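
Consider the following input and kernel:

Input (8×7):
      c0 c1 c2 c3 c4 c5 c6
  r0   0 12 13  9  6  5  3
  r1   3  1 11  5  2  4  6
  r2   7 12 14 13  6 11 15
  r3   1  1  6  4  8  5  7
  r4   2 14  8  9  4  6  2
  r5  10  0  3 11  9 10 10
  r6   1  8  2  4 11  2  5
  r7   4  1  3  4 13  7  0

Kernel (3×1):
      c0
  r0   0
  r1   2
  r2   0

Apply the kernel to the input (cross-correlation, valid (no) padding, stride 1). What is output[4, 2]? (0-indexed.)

The receptive field on the input at this output position is [8 / 3 / 2]. Elementwise product with the kernel and sum: 3·2.

6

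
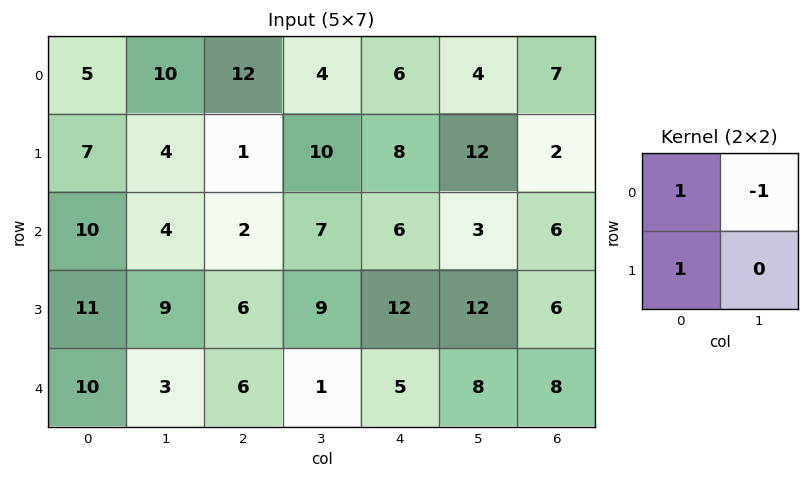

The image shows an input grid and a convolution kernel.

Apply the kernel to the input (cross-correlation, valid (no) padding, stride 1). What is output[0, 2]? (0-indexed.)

9

The receptive field on the input at this output position is [12 4 / 1 10]. Elementwise product with the kernel and sum: 12·1 + 4·-1 + 1·1.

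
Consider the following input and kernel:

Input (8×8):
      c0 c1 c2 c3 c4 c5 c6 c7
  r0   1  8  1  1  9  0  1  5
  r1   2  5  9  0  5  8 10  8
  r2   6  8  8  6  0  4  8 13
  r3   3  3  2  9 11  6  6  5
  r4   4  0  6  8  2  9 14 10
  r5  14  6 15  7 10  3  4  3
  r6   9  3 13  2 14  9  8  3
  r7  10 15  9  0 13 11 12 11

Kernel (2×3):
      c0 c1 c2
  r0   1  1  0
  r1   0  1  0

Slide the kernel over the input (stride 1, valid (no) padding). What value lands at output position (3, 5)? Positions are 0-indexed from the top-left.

The receptive field on the input at this output position is [6 6 5 / 9 14 10]. Elementwise product with the kernel and sum: 6·1 + 6·1 + 14·1.

26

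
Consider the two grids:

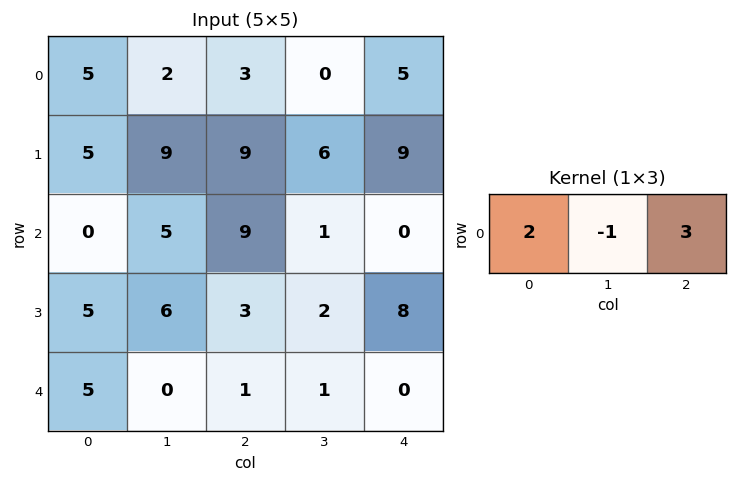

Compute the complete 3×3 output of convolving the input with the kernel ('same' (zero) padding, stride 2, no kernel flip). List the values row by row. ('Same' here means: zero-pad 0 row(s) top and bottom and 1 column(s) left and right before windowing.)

Output[0,0]: The receptive field on the zero-padded input at this output position is [0 5 2]. Elementwise product with the kernel and sum: 0·2 + 5·-1 + 2·3.

1 1 -5
15 4 2
-5 2 2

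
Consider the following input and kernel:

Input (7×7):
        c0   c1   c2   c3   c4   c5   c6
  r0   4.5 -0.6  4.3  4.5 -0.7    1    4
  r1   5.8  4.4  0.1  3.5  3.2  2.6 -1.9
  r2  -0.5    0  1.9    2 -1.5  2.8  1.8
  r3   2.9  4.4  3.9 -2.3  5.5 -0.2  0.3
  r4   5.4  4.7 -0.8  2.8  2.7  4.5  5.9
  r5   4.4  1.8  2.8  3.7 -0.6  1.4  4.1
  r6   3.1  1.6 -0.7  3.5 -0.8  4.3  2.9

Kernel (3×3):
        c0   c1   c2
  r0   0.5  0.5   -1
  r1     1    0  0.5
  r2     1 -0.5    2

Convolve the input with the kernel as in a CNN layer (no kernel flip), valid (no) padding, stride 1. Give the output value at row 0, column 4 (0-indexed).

-0.9

The receptive field on the input at this output position is [-0.7 1 4 / 3.2 2.6 -1.9 / -1.5 2.8 1.8]. Elementwise product with the kernel and sum: -0.7·0.5 + 1·0.5 + 4·-1 + 3.2·1 + -1.9·0.5 + -1.5·1 + 2.8·-0.5 + 1.8·2.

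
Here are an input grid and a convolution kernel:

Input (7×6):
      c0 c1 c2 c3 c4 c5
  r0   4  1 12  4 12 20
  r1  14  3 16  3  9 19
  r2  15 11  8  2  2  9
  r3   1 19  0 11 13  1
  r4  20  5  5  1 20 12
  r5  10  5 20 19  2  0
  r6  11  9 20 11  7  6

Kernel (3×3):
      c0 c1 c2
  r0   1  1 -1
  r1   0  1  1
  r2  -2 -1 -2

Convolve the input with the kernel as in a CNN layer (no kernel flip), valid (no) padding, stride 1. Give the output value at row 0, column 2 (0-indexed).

The receptive field on the input at this output position is [12 4 12 / 16 3 9 / 8 2 2]. Elementwise product with the kernel and sum: 12·1 + 4·1 + 12·-1 + 3·1 + 9·1 + 8·-2 + 2·-1 + 2·-2.

-6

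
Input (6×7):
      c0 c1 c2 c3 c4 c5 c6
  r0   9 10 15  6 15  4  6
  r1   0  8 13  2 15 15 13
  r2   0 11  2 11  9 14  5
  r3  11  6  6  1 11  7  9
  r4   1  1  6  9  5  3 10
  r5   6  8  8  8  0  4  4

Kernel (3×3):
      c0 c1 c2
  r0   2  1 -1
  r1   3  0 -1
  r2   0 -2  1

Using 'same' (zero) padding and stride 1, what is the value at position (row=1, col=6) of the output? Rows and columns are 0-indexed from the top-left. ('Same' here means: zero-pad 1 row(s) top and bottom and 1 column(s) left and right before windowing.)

The receptive field on the zero-padded input at this output position is [4 6 0 / 15 13 0 / 14 5 0]. Elementwise product with the kernel and sum: 4·2 + 6·1 + 0·-1 + 15·3 + 0·-1 + 5·-2 + 0·1.

49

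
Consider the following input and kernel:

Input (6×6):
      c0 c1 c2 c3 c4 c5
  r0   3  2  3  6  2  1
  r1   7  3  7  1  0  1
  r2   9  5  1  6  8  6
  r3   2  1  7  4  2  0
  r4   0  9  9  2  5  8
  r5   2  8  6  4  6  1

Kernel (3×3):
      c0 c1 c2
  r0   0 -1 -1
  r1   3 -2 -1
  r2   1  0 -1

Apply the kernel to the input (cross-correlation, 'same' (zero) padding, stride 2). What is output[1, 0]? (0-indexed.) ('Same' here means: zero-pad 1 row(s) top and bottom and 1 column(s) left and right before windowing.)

The receptive field on the zero-padded input at this output position is [0 7 3 / 0 9 5 / 0 2 1]. Elementwise product with the kernel and sum: 7·-1 + 3·-1 + 0·3 + 9·-2 + 5·-1 + 0·1 + 1·-1.

-34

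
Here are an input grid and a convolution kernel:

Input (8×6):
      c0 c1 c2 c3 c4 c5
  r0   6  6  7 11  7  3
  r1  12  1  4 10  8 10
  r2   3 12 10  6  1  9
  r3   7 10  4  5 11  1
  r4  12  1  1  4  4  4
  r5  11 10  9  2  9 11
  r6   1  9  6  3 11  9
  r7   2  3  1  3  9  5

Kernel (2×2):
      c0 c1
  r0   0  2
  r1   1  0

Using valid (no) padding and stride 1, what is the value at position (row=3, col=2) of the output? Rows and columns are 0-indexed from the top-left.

11

The receptive field on the input at this output position is [4 5 / 1 4]. Elementwise product with the kernel and sum: 5·2 + 1·1.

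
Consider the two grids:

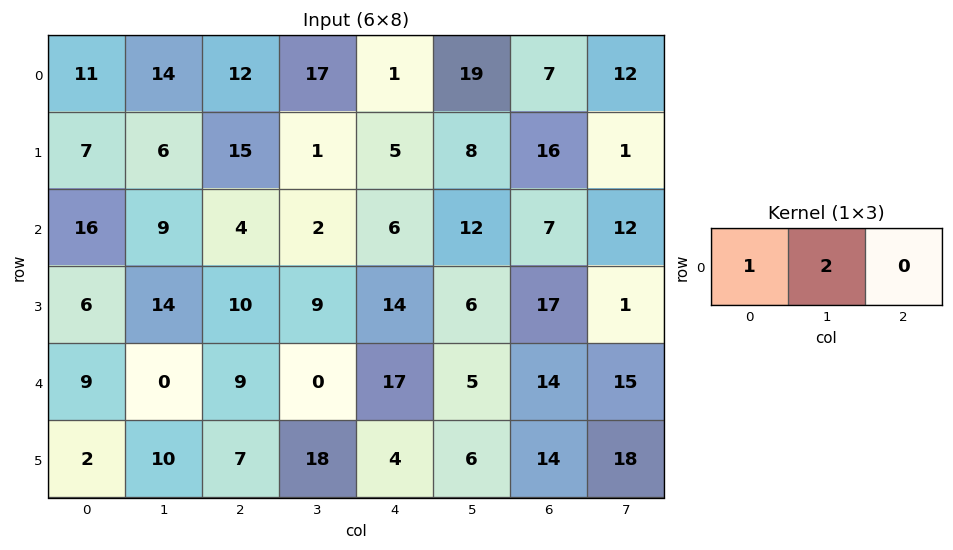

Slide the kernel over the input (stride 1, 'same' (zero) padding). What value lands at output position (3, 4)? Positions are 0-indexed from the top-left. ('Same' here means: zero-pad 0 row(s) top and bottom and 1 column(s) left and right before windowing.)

37

The receptive field on the zero-padded input at this output position is [9 14 6]. Elementwise product with the kernel and sum: 9·1 + 14·2.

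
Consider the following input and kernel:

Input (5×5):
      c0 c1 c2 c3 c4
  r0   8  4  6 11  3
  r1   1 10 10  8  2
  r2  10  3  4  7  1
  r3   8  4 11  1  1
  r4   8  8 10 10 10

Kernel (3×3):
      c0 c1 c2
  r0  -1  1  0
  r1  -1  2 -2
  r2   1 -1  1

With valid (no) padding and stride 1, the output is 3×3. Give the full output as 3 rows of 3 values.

6 2 5
12 -15 17
-19 25 2

Output[0,0]: The receptive field on the input at this output position is [8 4 6 / 1 10 10 / 10 3 4]. Elementwise product with the kernel and sum: 8·-1 + 4·1 + 1·-1 + 10·2 + 10·-2 + 10·1 + 3·-1 + 4·1.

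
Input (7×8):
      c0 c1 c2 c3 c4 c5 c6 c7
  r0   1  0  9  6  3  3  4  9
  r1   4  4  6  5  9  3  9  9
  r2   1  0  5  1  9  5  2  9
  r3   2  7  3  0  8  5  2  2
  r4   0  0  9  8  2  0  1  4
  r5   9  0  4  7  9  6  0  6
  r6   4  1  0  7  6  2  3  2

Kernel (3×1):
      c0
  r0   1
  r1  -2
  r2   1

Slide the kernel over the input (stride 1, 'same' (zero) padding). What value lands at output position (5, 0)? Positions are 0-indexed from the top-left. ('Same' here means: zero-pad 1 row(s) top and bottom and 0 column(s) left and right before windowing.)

The receptive field on the zero-padded input at this output position is [0 / 9 / 4]. Elementwise product with the kernel and sum: 0·1 + 9·-2 + 4·1.

-14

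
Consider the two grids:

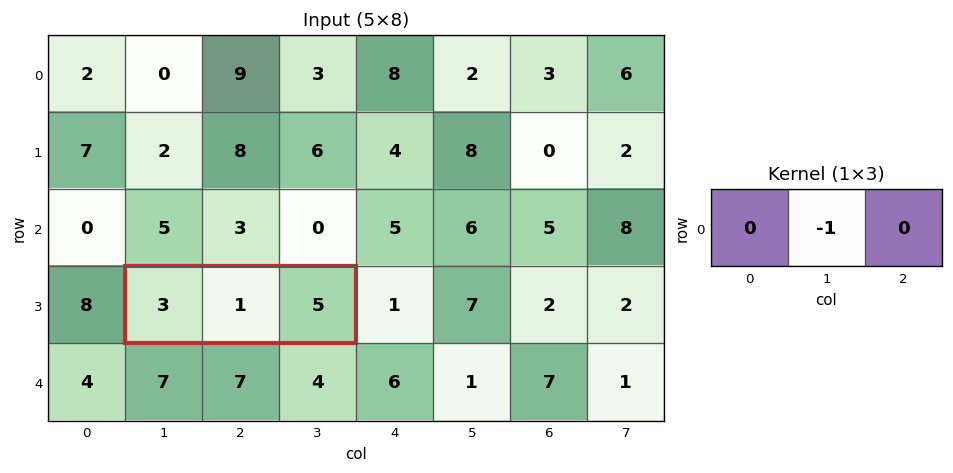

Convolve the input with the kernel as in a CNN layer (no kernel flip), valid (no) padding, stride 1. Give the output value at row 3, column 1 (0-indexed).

The receptive field on the input at this output position is [3 1 5]. Elementwise product with the kernel and sum: 1·-1.

-1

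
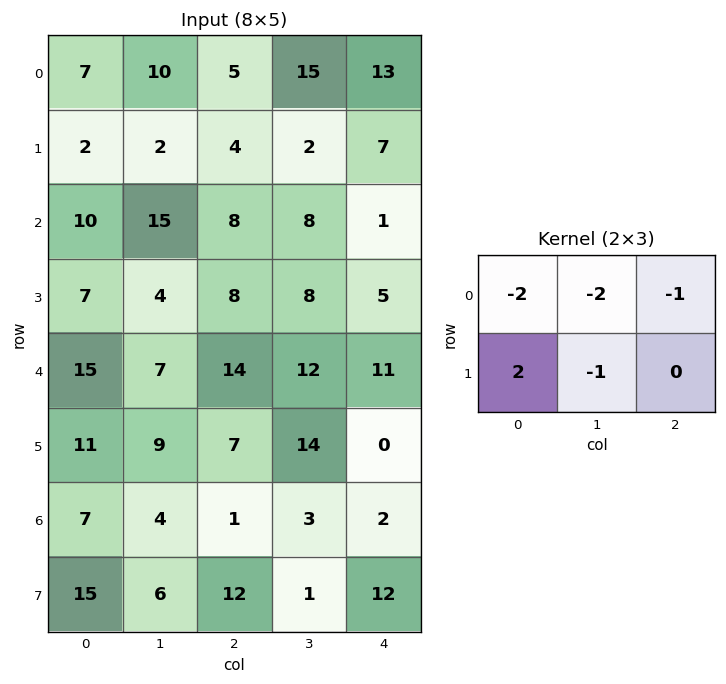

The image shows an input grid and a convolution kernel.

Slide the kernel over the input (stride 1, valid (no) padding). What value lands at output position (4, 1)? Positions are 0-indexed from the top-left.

The receptive field on the input at this output position is [7 14 12 / 9 7 14]. Elementwise product with the kernel and sum: 7·-2 + 14·-2 + 12·-1 + 9·2 + 7·-1.

-43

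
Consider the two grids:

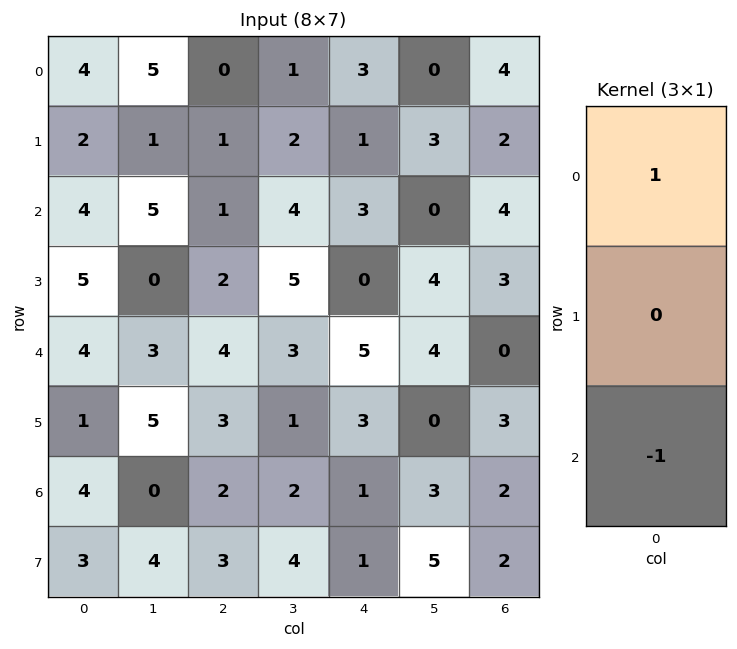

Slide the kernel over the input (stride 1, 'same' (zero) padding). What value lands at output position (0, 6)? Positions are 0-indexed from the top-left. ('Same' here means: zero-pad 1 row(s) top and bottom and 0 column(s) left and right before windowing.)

-2

The receptive field on the zero-padded input at this output position is [0 / 4 / 2]. Elementwise product with the kernel and sum: 0·1 + 2·-1.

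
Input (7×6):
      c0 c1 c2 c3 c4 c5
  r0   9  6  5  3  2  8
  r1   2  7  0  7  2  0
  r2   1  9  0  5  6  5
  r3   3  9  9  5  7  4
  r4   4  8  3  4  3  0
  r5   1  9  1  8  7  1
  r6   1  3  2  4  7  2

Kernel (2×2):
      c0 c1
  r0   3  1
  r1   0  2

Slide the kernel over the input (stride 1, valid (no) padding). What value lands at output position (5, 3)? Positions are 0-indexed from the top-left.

45

The receptive field on the input at this output position is [8 7 / 4 7]. Elementwise product with the kernel and sum: 8·3 + 7·1 + 7·2.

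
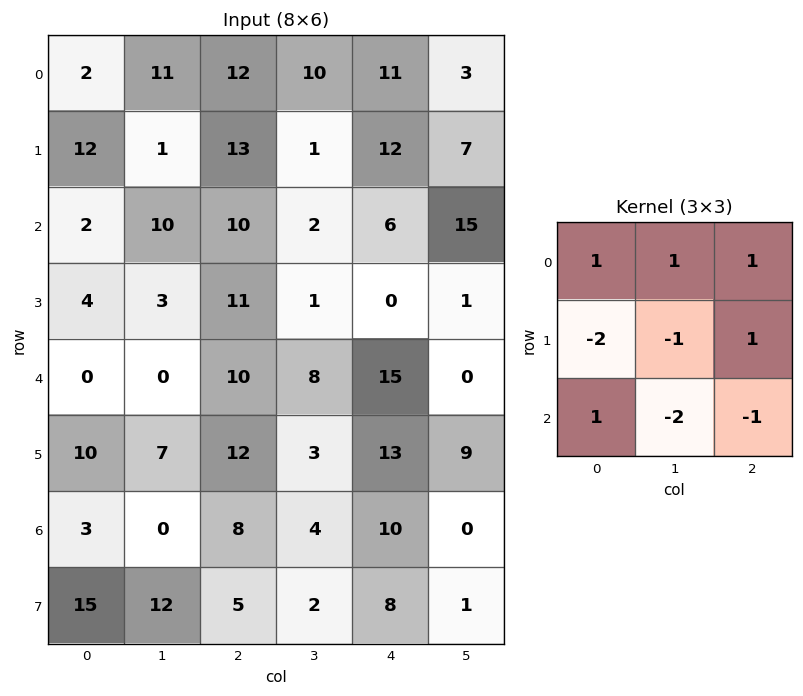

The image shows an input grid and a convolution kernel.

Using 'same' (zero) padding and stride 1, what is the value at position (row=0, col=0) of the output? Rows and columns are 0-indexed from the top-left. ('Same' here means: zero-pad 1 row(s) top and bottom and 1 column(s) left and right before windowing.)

-16

The receptive field on the zero-padded input at this output position is [0 0 0 / 0 2 11 / 0 12 1]. Elementwise product with the kernel and sum: 0·1 + 0·1 + 0·1 + 0·-2 + 2·-1 + 11·1 + 0·1 + 12·-2 + 1·-1.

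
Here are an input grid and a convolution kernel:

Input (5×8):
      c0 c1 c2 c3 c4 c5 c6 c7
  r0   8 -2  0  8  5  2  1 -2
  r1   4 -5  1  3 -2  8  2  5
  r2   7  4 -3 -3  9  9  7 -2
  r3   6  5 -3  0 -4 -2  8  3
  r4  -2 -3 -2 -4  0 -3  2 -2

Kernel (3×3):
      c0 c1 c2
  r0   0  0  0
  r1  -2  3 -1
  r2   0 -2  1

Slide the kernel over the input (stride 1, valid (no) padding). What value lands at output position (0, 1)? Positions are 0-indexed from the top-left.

13

The receptive field on the input at this output position is [-2 0 8 / -5 1 3 / 4 -3 -3]. Elementwise product with the kernel and sum: -5·-2 + 1·3 + 3·-1 + -3·-2 + -3·1.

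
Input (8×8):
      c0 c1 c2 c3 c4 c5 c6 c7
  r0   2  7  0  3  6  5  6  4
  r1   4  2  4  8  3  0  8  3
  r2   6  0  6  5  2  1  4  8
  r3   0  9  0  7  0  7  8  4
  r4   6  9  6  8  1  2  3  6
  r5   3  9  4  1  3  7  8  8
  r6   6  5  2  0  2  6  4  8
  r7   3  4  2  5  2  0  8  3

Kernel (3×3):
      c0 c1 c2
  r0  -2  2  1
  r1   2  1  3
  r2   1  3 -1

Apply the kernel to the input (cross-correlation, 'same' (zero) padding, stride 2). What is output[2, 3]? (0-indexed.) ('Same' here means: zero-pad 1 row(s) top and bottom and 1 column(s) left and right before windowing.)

The receptive field on the zero-padded input at this output position is [7 8 4 / 2 3 6 / 7 8 8]. Elementwise product with the kernel and sum: 7·-2 + 8·2 + 4·1 + 2·2 + 3·1 + 6·3 + 7·1 + 8·3 + 8·-1.

54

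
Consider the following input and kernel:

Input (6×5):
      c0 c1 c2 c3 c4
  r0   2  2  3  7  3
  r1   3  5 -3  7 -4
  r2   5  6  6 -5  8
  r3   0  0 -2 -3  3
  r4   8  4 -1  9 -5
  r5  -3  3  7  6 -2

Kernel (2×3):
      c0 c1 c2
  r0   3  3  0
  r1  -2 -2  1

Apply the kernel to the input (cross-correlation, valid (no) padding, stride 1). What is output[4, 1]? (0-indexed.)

-5

The receptive field on the input at this output position is [4 -1 9 / 3 7 6]. Elementwise product with the kernel and sum: 4·3 + -1·3 + 3·-2 + 7·-2 + 6·1.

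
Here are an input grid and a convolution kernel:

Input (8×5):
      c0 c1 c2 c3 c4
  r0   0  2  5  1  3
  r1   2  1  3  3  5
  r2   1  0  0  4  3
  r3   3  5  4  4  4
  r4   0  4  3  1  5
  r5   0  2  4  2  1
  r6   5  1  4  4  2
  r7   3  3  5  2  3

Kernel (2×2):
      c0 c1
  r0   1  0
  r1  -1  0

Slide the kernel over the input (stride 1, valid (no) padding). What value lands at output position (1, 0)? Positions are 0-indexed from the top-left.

1

The receptive field on the input at this output position is [2 1 / 1 0]. Elementwise product with the kernel and sum: 2·1 + 1·-1.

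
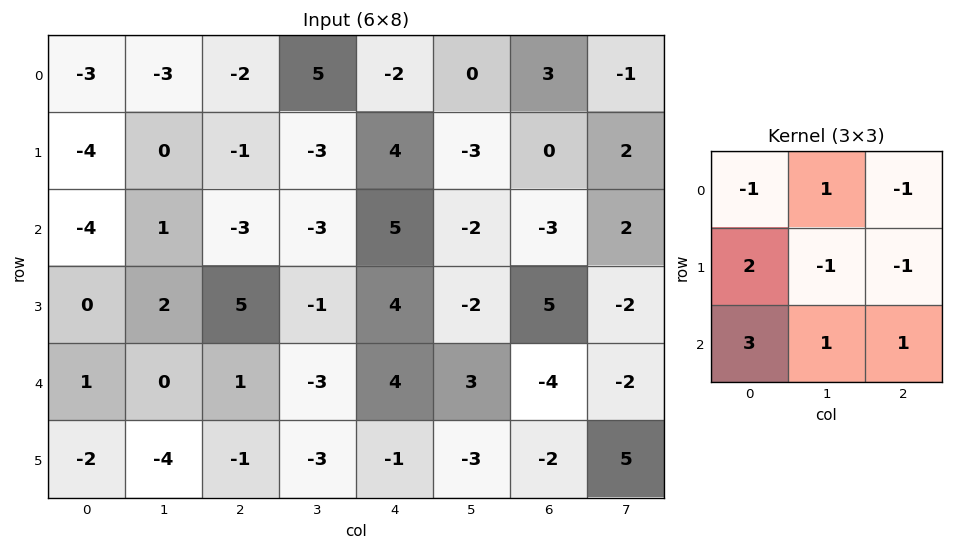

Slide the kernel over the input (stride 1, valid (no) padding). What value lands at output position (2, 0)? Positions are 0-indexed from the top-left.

5

The receptive field on the input at this output position is [-4 1 -3 / 0 2 5 / 1 0 1]. Elementwise product with the kernel and sum: -4·-1 + 1·1 + -3·-1 + 0·2 + 2·-1 + 5·-1 + 1·3 + 0·1 + 1·1.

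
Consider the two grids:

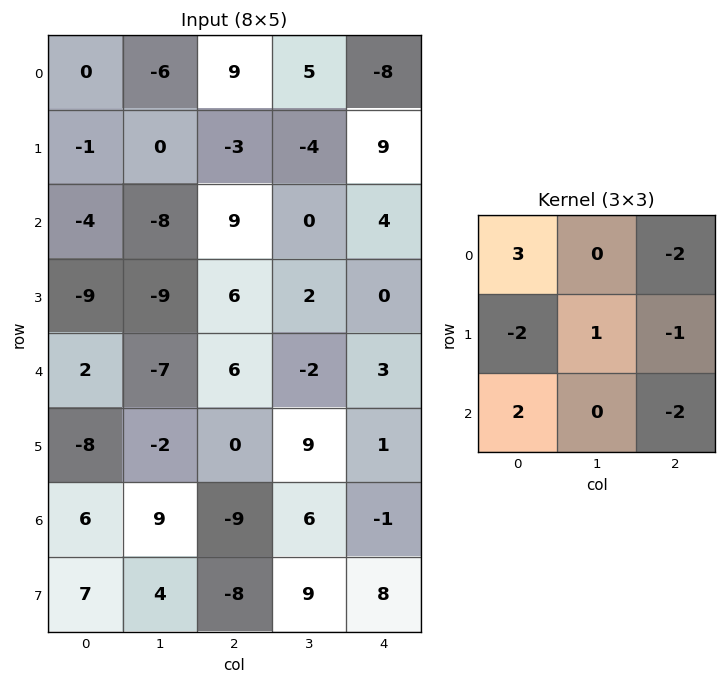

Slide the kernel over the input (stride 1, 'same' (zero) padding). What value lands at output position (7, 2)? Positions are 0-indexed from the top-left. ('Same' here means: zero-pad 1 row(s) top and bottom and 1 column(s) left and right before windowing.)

-10

The receptive field on the zero-padded input at this output position is [9 -9 6 / 4 -8 9 / 0 0 0]. Elementwise product with the kernel and sum: 9·3 + 6·-2 + 4·-2 + -8·1 + 9·-1 + 0·2 + 0·-2.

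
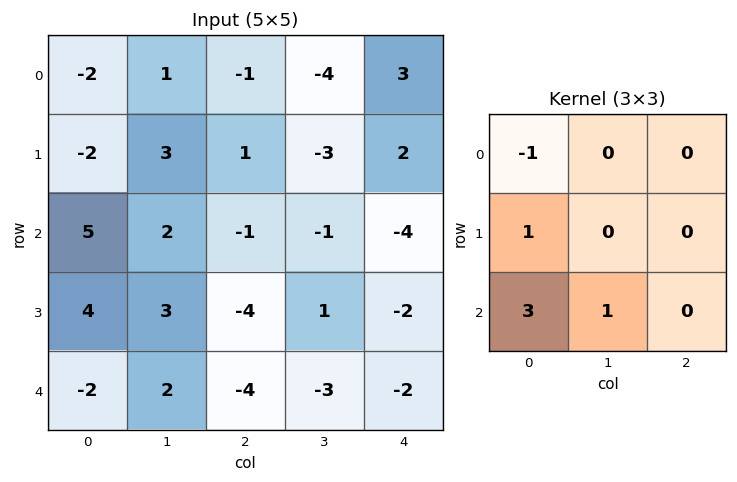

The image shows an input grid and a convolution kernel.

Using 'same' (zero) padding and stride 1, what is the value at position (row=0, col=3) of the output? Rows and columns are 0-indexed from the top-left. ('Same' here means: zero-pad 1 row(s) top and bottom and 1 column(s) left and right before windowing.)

The receptive field on the zero-padded input at this output position is [0 0 0 / -1 -4 3 / 1 -3 2]. Elementwise product with the kernel and sum: 0·-1 + -1·1 + 1·3 + -3·1.

-1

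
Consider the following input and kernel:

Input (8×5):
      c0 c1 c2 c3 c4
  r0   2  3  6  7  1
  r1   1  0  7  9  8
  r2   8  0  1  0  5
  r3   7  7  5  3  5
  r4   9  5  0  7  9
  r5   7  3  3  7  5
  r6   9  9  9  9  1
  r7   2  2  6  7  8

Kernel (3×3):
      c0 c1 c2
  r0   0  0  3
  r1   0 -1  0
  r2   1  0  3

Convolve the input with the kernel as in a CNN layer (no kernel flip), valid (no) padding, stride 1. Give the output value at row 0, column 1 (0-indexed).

14

The receptive field on the input at this output position is [3 6 7 / 0 7 9 / 0 1 0]. Elementwise product with the kernel and sum: 7·3 + 7·-1 + 0·1 + 0·3.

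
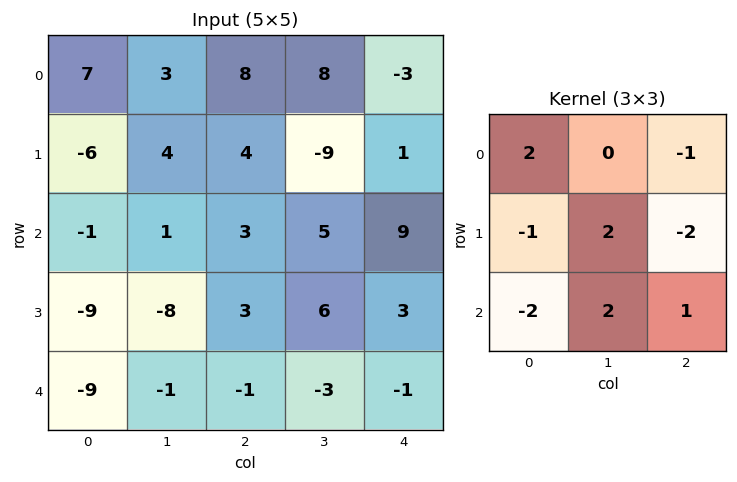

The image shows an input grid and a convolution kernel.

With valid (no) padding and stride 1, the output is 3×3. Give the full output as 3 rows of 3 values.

19 29 8
-14 40 5
-3 -4 -5

Output[0,0]: The receptive field on the input at this output position is [7 3 8 / -6 4 4 / -1 1 3]. Elementwise product with the kernel and sum: 7·2 + 8·-1 + -6·-1 + 4·2 + 4·-2 + -1·-2 + 1·2 + 3·1.
Output[0,1]: The receptive field on the input at this output position is [3 8 8 / 4 4 -9 / 1 3 5]. Elementwise product with the kernel and sum: 3·2 + 8·-1 + 4·-1 + 4·2 + -9·-2 + 1·-2 + 3·2 + 5·1.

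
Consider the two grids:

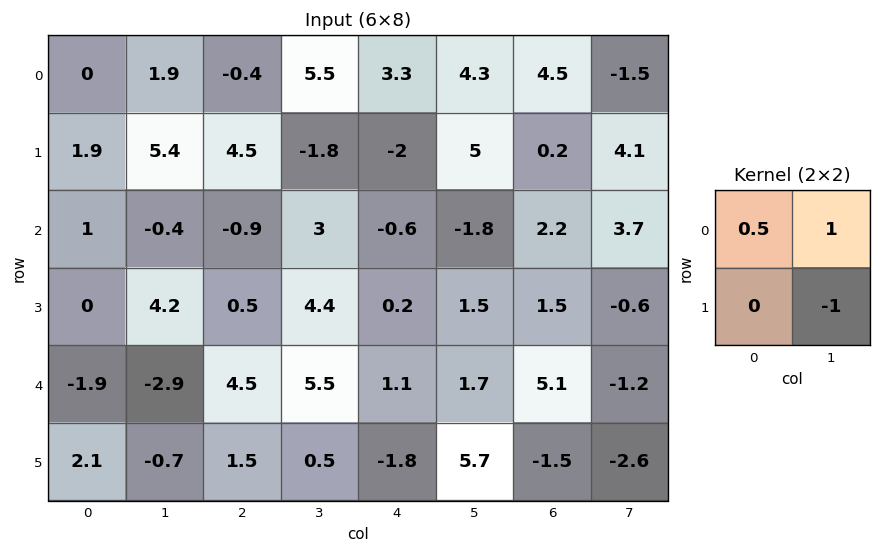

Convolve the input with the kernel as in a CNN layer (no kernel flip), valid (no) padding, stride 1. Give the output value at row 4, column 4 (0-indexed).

The receptive field on the input at this output position is [1.1 1.7 / -1.8 5.7]. Elementwise product with the kernel and sum: 1.1·0.5 + 1.7·1 + 5.7·-1.

-3.45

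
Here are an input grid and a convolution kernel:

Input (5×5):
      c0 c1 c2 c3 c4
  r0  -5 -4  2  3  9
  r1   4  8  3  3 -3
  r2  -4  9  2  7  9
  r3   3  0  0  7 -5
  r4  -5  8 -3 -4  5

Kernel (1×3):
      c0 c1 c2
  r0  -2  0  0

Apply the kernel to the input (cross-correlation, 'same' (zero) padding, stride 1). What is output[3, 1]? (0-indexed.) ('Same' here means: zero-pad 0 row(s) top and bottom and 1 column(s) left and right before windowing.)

-6

The receptive field on the zero-padded input at this output position is [3 0 0]. Elementwise product with the kernel and sum: 3·-2.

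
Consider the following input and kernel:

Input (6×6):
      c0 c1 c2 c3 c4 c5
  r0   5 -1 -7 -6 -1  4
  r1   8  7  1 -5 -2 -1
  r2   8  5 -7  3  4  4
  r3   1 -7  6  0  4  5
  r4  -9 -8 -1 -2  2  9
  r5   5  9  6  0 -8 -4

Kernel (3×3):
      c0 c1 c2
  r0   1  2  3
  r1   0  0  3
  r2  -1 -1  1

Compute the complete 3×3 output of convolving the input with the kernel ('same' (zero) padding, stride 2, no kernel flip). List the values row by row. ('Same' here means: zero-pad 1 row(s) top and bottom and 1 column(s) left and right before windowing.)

-4 -31 18
44 4 1
-39 -16 54

Output[0,0]: The receptive field on the zero-padded input at this output position is [0 0 0 / 0 5 -1 / 0 8 7]. Elementwise product with the kernel and sum: 0·1 + 0·2 + 0·3 + -1·3 + 0·-1 + 8·-1 + 7·1.
Output[0,1]: The receptive field on the zero-padded input at this output position is [0 0 0 / -1 -7 -6 / 7 1 -5]. Elementwise product with the kernel and sum: 0·1 + 0·2 + 0·3 + -6·3 + 7·-1 + 1·-1 + -5·1.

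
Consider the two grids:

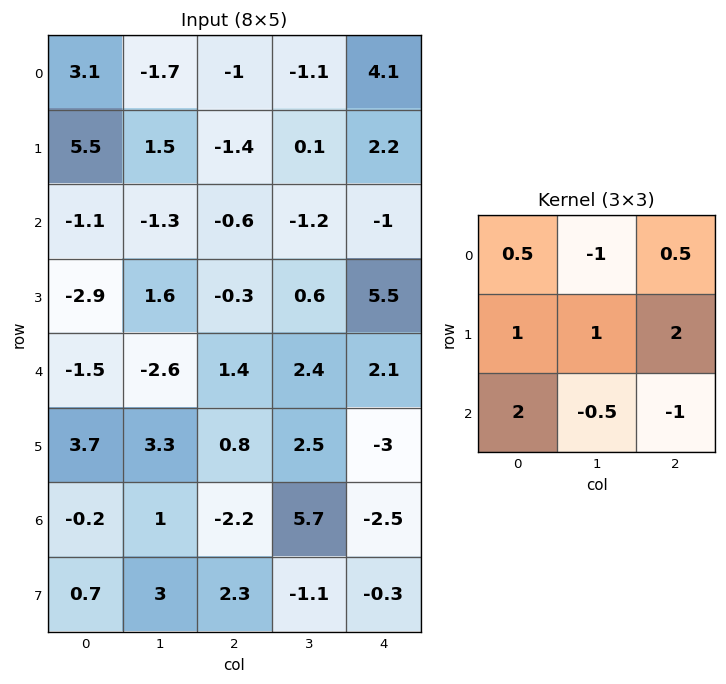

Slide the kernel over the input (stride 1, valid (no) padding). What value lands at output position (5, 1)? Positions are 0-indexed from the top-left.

18.25

The receptive field on the input at this output position is [3.3 0.8 2.5 / 1 -2.2 5.7 / 3 2.3 -1.1]. Elementwise product with the kernel and sum: 3.3·0.5 + 0.8·-1 + 2.5·0.5 + 1·1 + -2.2·1 + 5.7·2 + 3·2 + 2.3·-0.5 + -1.1·-1.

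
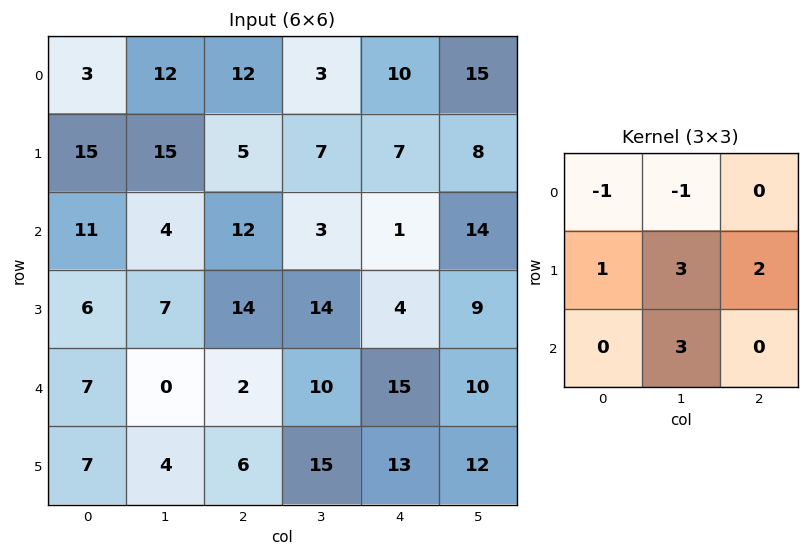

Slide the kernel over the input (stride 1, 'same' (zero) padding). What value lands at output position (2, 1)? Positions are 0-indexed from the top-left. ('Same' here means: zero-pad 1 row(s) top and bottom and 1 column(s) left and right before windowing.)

38

The receptive field on the zero-padded input at this output position is [15 15 5 / 11 4 12 / 6 7 14]. Elementwise product with the kernel and sum: 15·-1 + 15·-1 + 11·1 + 4·3 + 12·2 + 7·3.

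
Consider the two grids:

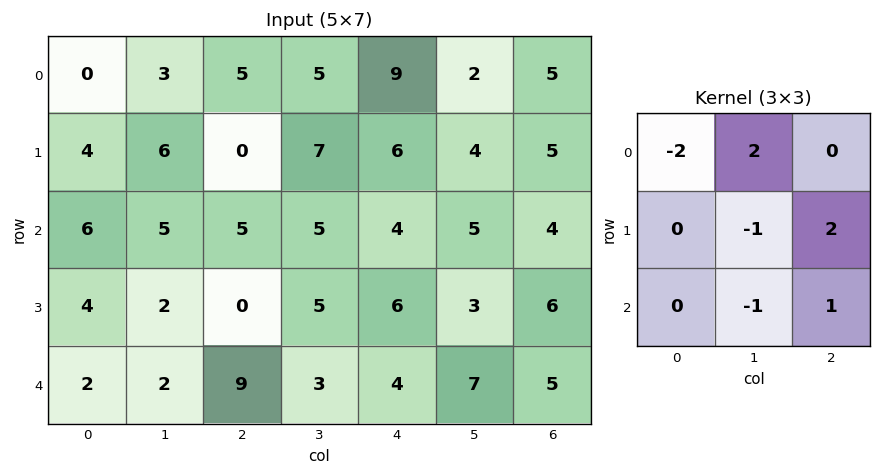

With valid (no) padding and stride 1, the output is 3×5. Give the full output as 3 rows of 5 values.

0 18 4 11 -9
7 -2 18 1 2
3 4 8 1 9

Output[0,0]: The receptive field on the input at this output position is [0 3 5 / 4 6 0 / 6 5 5]. Elementwise product with the kernel and sum: 0·-2 + 3·2 + 6·-1 + 0·2 + 5·-1 + 5·1.
Output[0,1]: The receptive field on the input at this output position is [3 5 5 / 6 0 7 / 5 5 5]. Elementwise product with the kernel and sum: 3·-2 + 5·2 + 0·-1 + 7·2 + 5·-1 + 5·1.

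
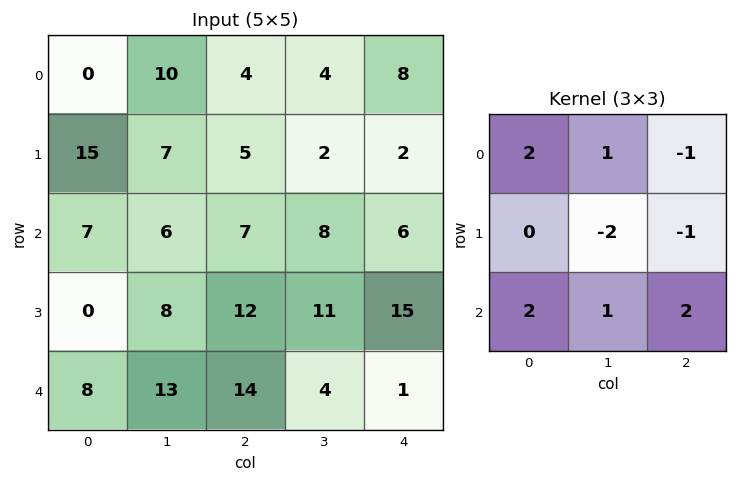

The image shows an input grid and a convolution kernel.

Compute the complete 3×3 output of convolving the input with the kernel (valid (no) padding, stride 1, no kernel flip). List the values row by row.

Output[0,0]: The receptive field on the input at this output position is [0 10 4 / 15 7 5 / 7 6 7]. Elementwise product with the kernel and sum: 0·2 + 10·1 + 4·-1 + 7·-2 + 5·-1 + 7·2 + 6·1 + 7·2.

21 43 32
45 45 53
42 24 13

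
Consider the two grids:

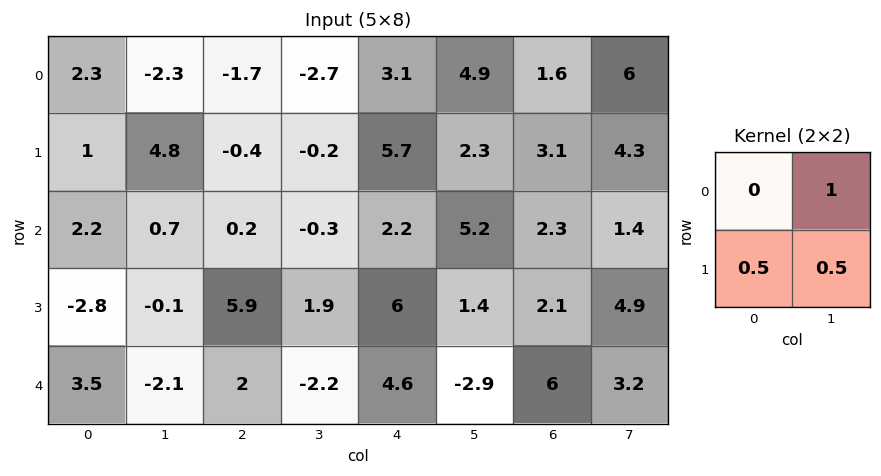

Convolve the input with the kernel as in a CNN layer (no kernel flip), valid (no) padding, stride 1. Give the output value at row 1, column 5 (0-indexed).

The receptive field on the input at this output position is [2.3 3.1 / 5.2 2.3]. Elementwise product with the kernel and sum: 3.1·1 + 5.2·0.5 + 2.3·0.5.

6.85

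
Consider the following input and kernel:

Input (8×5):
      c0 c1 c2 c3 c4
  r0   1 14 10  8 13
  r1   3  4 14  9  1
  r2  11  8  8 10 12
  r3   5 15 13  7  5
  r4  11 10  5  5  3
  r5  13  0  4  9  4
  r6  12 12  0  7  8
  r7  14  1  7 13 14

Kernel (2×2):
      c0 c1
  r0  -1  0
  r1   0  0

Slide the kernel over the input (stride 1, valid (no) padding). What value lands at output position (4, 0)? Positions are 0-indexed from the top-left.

-11

The receptive field on the input at this output position is [11 10 / 13 0]. Elementwise product with the kernel and sum: 11·-1.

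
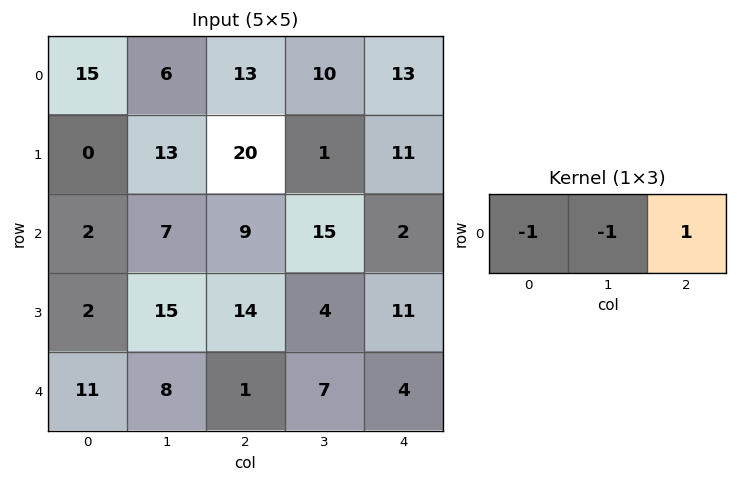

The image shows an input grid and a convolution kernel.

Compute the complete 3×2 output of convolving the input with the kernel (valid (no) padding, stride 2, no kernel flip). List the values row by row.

-8 -10
0 -22
-18 -4

Output[0,0]: The receptive field on the input at this output position is [15 6 13]. Elementwise product with the kernel and sum: 15·-1 + 6·-1 + 13·1.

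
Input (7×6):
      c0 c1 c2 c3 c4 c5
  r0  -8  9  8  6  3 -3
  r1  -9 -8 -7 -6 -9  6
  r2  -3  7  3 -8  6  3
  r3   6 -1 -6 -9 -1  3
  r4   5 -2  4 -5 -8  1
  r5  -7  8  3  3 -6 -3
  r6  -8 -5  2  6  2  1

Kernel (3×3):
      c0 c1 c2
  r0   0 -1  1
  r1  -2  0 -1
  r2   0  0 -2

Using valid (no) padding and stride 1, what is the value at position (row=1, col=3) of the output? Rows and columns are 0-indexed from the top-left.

The receptive field on the input at this output position is [-6 -9 6 / -8 6 3 / -9 -1 3]. Elementwise product with the kernel and sum: -9·-1 + 6·1 + -8·-2 + 3·-1 + 3·-2.

22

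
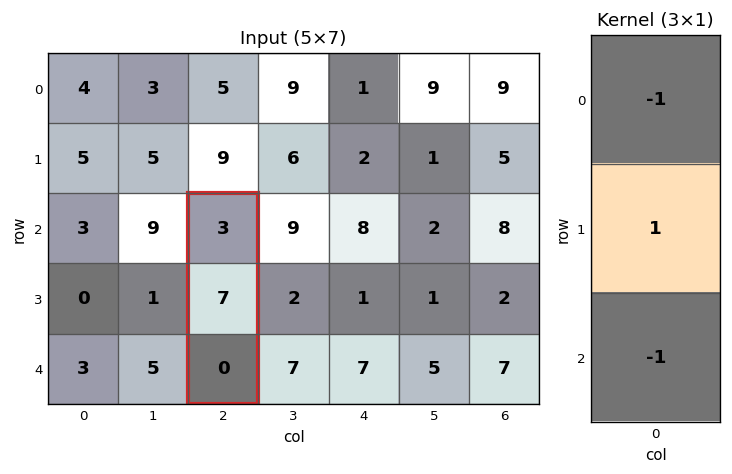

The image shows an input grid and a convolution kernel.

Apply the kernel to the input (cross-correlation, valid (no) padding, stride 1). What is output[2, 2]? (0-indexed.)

4

The receptive field on the input at this output position is [3 / 7 / 0]. Elementwise product with the kernel and sum: 3·-1 + 7·1 + 0·-1.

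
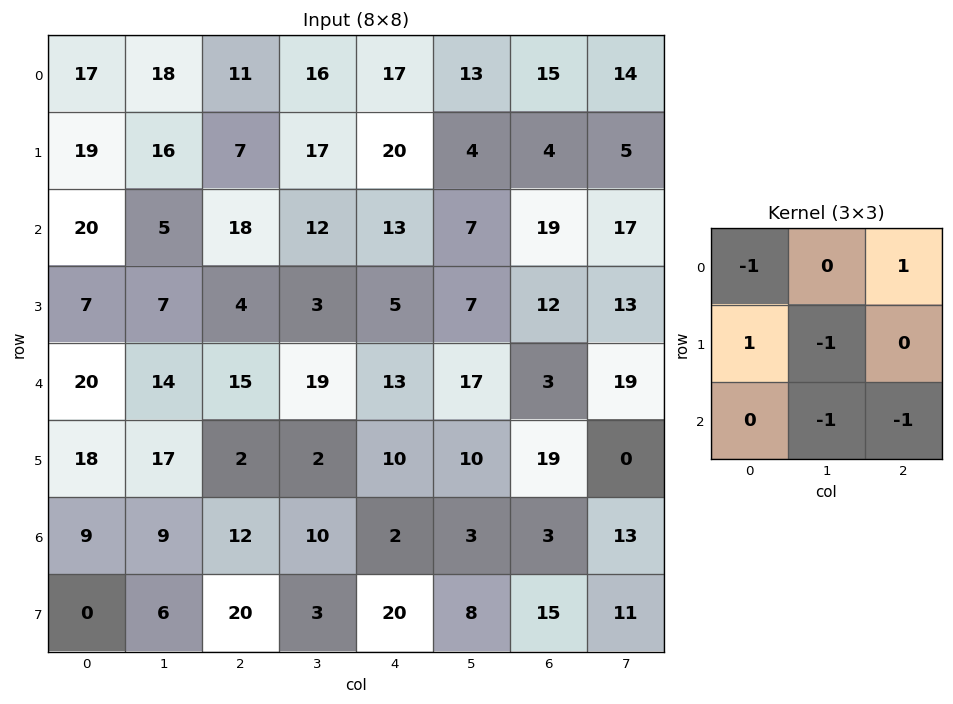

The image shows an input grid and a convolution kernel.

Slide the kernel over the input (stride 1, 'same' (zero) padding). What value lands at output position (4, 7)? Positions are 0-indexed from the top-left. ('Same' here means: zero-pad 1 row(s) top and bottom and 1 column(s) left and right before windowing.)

The receptive field on the zero-padded input at this output position is [12 13 0 / 3 19 0 / 19 0 0]. Elementwise product with the kernel and sum: 12·-1 + 0·1 + 3·1 + 19·-1 + 0·-1 + 0·-1.

-28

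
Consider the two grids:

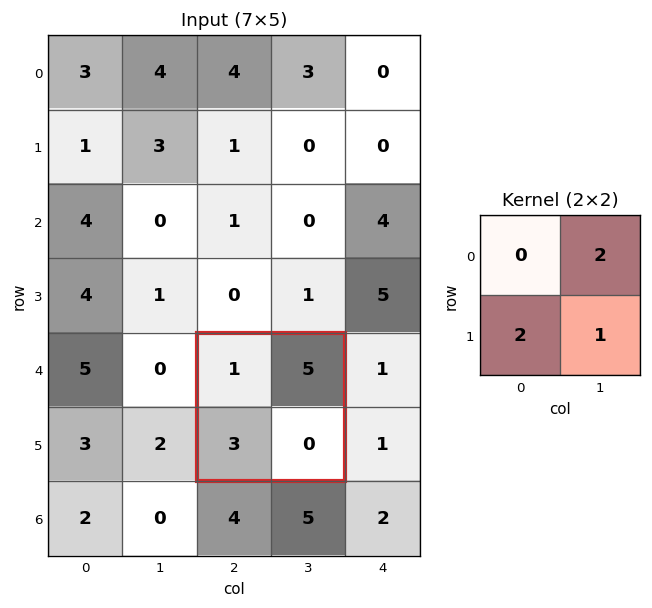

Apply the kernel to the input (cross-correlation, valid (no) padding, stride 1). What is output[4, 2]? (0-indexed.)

The receptive field on the input at this output position is [1 5 / 3 0]. Elementwise product with the kernel and sum: 5·2 + 3·2 + 0·1.

16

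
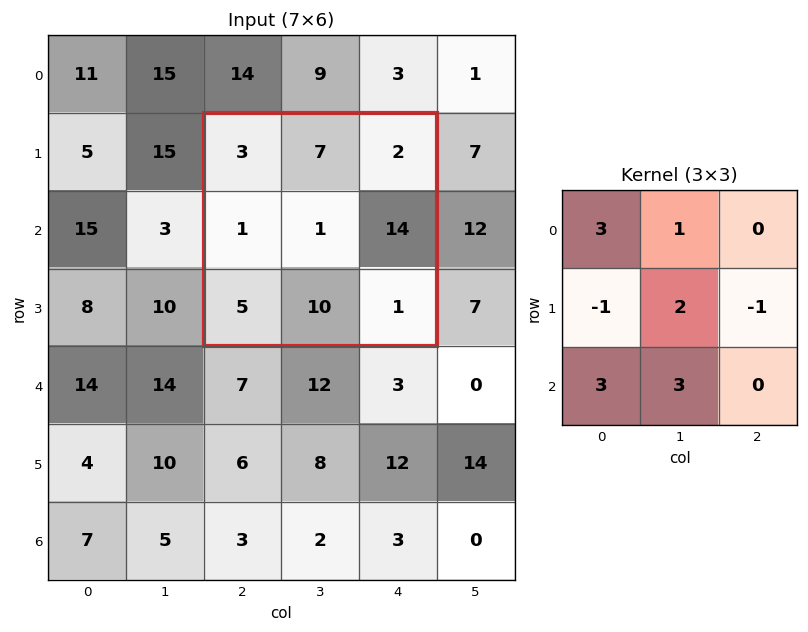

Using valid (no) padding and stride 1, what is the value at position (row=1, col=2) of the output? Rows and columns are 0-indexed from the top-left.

48

The receptive field on the input at this output position is [3 7 2 / 1 1 14 / 5 10 1]. Elementwise product with the kernel and sum: 3·3 + 7·1 + 1·-1 + 1·2 + 14·-1 + 5·3 + 10·3.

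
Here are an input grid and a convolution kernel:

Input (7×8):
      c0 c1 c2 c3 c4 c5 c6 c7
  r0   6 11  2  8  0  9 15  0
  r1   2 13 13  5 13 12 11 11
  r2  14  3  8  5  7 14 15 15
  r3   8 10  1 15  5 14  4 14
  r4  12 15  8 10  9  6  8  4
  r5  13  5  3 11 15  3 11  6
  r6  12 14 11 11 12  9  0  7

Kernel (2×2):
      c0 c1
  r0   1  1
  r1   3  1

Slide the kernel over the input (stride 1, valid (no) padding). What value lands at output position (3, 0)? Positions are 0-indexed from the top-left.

69

The receptive field on the input at this output position is [8 10 / 12 15]. Elementwise product with the kernel and sum: 8·1 + 10·1 + 12·3 + 15·1.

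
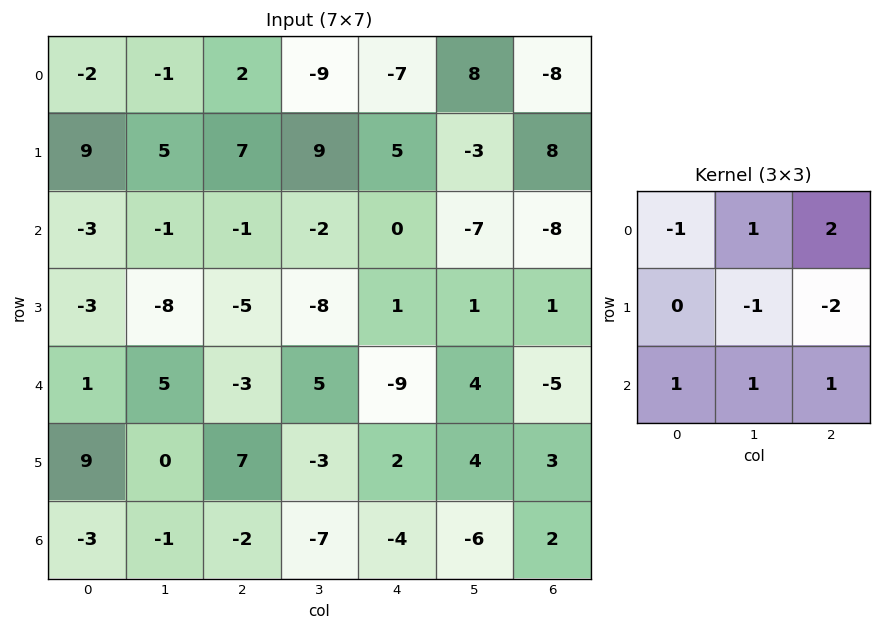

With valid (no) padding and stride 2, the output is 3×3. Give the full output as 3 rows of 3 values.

-19 -47 -29
21 -2 -36
-22 -24 -15

Output[0,0]: The receptive field on the input at this output position is [-2 -1 2 / 9 5 7 / -3 -1 -1]. Elementwise product with the kernel and sum: -2·-1 + -1·1 + 2·2 + 5·-1 + 7·-2 + -3·1 + -1·1 + -1·1.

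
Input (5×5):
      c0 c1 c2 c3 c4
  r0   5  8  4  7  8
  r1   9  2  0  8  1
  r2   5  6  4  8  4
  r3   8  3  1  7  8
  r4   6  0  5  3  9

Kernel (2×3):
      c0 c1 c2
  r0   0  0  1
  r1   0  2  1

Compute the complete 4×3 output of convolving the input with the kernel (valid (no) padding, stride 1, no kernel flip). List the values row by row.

Output[0,0]: The receptive field on the input at this output position is [5 8 4 / 9 2 0]. Elementwise product with the kernel and sum: 4·1 + 2·2 + 0·1.

8 15 25
16 24 21
11 17 26
6 20 23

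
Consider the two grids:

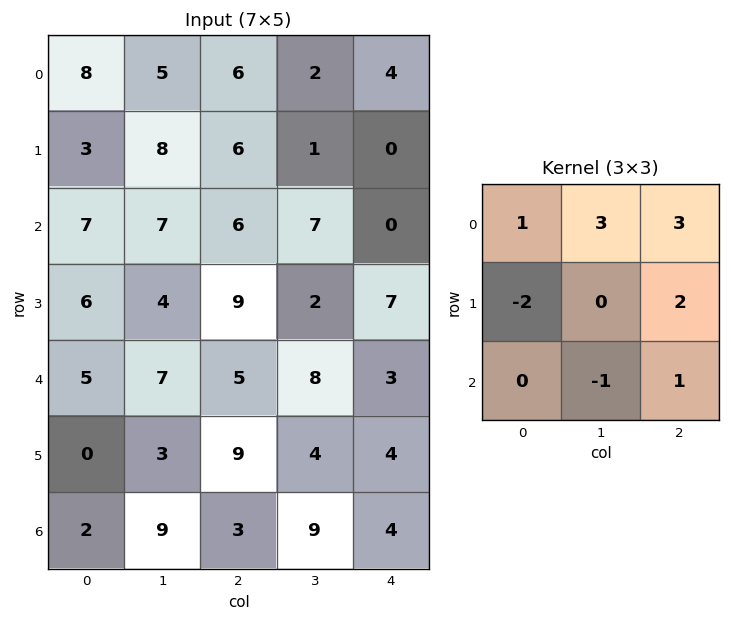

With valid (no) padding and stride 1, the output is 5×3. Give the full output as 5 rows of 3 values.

46 16 5
48 22 2
50 45 18
51 34 32
53 54 23

Output[0,0]: The receptive field on the input at this output position is [8 5 6 / 3 8 6 / 7 7 6]. Elementwise product with the kernel and sum: 8·1 + 5·3 + 6·3 + 3·-2 + 6·2 + 7·-1 + 6·1.
Output[0,1]: The receptive field on the input at this output position is [5 6 2 / 8 6 1 / 7 6 7]. Elementwise product with the kernel and sum: 5·1 + 6·3 + 2·3 + 8·-2 + 1·2 + 6·-1 + 7·1.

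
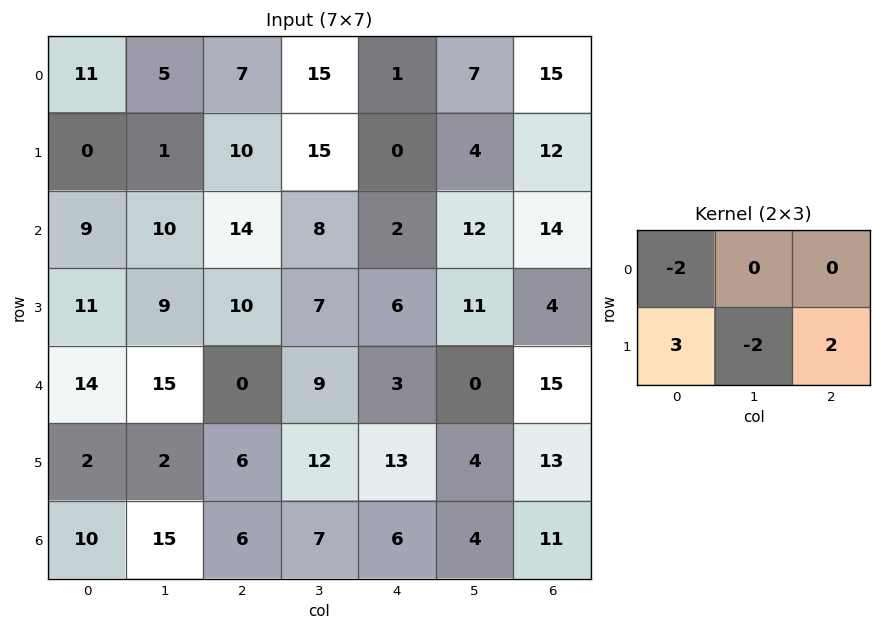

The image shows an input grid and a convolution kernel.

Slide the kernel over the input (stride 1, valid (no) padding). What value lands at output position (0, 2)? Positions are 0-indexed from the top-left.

The receptive field on the input at this output position is [7 15 1 / 10 15 0]. Elementwise product with the kernel and sum: 7·-2 + 10·3 + 15·-2 + 0·2.

-14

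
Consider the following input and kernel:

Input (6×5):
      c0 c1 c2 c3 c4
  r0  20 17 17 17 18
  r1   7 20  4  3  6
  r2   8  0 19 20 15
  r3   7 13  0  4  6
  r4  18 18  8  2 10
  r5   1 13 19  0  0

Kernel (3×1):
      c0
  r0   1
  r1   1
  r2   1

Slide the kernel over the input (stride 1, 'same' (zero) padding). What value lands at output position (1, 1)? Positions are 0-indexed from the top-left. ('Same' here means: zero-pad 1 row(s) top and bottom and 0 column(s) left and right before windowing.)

37

The receptive field on the zero-padded input at this output position is [17 / 20 / 0]. Elementwise product with the kernel and sum: 17·1 + 20·1 + 0·1.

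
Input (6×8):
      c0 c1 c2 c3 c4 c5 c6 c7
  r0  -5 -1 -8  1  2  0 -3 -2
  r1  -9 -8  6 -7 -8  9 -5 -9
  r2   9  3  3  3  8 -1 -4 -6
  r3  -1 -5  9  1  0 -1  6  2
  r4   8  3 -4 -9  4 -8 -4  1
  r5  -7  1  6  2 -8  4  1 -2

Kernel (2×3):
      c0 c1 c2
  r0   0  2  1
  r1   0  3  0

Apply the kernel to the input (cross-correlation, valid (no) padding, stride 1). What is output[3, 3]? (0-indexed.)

The receptive field on the input at this output position is [1 0 -1 / -9 4 -8]. Elementwise product with the kernel and sum: 0·2 + -1·1 + 4·3.

11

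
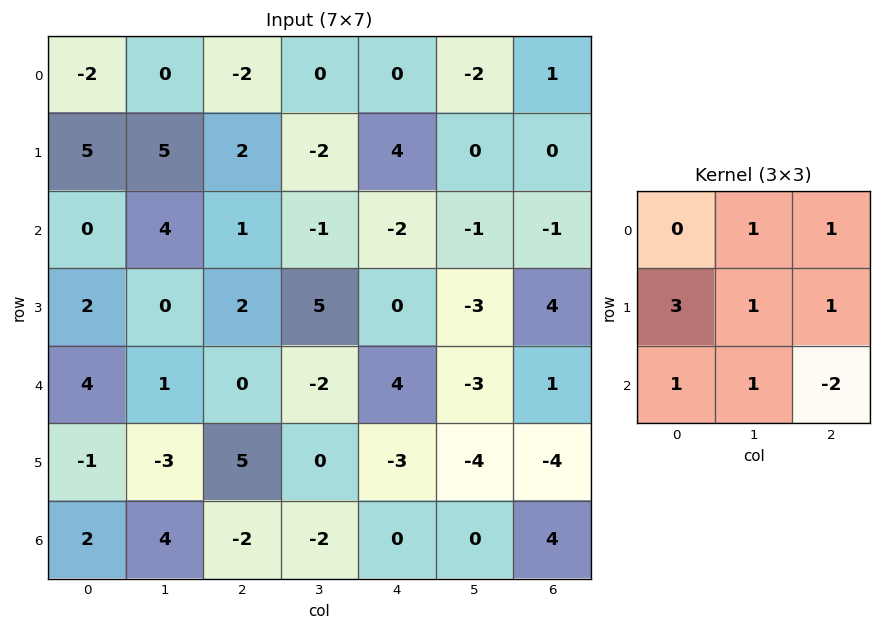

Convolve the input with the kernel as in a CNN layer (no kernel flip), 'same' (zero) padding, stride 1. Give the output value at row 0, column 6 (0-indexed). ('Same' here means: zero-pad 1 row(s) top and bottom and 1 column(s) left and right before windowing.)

-5

The receptive field on the zero-padded input at this output position is [0 0 0 / -2 1 0 / 0 0 0]. Elementwise product with the kernel and sum: 0·1 + 0·1 + -2·3 + 1·1 + 0·1 + 0·1 + 0·1 + 0·-2.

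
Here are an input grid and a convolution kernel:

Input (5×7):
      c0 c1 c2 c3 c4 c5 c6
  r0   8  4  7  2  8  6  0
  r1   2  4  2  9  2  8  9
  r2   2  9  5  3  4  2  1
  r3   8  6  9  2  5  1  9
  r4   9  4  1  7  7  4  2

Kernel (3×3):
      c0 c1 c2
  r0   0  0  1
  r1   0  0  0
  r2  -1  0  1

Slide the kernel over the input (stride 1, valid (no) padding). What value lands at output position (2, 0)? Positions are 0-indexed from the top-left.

The receptive field on the input at this output position is [2 9 5 / 8 6 9 / 9 4 1]. Elementwise product with the kernel and sum: 5·1 + 9·-1 + 1·1.

-3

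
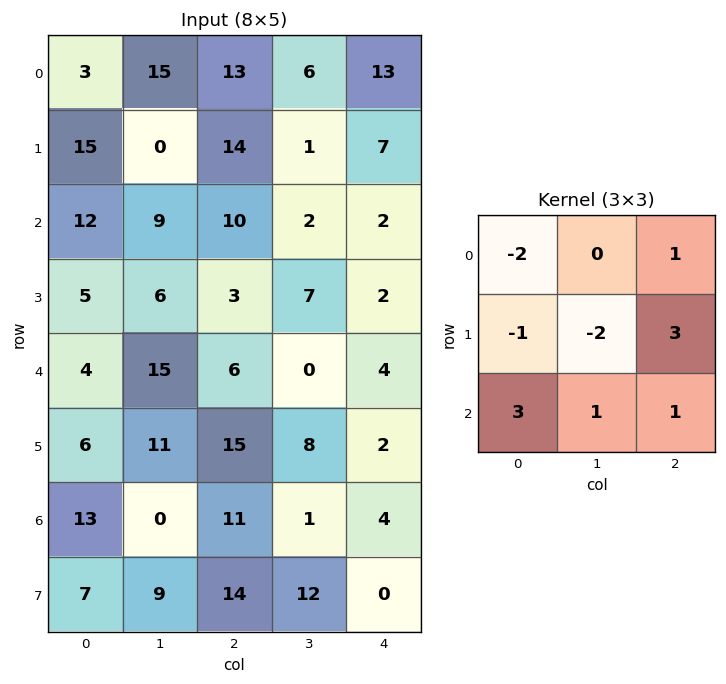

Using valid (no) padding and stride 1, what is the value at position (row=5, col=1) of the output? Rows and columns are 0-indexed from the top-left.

The receptive field on the input at this output position is [11 15 8 / 0 11 1 / 9 14 12]. Elementwise product with the kernel and sum: 11·-2 + 8·1 + 0·-1 + 11·-2 + 1·3 + 9·3 + 14·1 + 12·1.

20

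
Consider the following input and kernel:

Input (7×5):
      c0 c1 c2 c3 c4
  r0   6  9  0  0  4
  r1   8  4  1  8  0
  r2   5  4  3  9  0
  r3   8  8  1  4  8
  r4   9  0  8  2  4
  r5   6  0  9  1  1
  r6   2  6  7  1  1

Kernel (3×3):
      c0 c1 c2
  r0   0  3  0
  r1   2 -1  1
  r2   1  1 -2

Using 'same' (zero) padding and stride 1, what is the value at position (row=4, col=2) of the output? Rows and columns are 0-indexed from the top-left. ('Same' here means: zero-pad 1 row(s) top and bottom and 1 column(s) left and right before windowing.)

4

The receptive field on the zero-padded input at this output position is [8 1 4 / 0 8 2 / 0 9 1]. Elementwise product with the kernel and sum: 1·3 + 0·2 + 8·-1 + 2·1 + 0·1 + 9·1 + 1·-2.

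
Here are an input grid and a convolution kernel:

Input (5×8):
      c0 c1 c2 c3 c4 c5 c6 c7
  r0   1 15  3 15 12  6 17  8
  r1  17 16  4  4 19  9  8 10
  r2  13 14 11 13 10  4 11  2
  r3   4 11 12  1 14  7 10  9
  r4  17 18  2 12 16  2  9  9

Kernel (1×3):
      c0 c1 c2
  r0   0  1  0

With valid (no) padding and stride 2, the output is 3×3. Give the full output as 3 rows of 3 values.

Output[0,0]: The receptive field on the input at this output position is [1 15 3]. Elementwise product with the kernel and sum: 15·1.
Output[0,1]: The receptive field on the input at this output position is [3 15 12]. Elementwise product with the kernel and sum: 15·1.

15 15 6
14 13 4
18 12 2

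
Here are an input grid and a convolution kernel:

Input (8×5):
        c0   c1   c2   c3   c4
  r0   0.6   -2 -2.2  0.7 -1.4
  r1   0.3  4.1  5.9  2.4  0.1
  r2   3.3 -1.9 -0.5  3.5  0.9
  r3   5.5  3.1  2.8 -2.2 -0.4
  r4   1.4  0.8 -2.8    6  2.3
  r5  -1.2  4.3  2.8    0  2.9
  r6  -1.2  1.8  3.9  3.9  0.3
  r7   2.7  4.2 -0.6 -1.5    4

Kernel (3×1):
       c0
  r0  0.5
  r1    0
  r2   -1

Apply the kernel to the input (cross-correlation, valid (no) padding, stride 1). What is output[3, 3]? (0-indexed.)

-1.1

The receptive field on the input at this output position is [-2.2 / 6 / 0]. Elementwise product with the kernel and sum: -2.2·0.5 + 0·-1.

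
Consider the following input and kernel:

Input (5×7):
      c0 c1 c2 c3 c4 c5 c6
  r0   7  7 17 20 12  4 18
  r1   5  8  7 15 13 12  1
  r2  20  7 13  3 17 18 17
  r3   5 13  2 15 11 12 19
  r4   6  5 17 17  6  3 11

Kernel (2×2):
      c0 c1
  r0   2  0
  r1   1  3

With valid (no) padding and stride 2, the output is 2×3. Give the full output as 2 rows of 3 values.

43 86 73
84 73 81

Output[0,0]: The receptive field on the input at this output position is [7 7 / 5 8]. Elementwise product with the kernel and sum: 7·2 + 5·1 + 8·3.
Output[0,1]: The receptive field on the input at this output position is [17 20 / 7 15]. Elementwise product with the kernel and sum: 17·2 + 7·1 + 15·3.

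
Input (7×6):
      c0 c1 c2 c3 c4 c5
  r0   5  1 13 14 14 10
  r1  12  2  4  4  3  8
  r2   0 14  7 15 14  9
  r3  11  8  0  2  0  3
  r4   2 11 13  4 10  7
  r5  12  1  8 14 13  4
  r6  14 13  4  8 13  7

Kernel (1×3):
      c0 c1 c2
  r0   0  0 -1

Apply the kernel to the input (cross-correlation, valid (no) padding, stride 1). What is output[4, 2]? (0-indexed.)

-10

The receptive field on the input at this output position is [13 4 10]. Elementwise product with the kernel and sum: 10·-1.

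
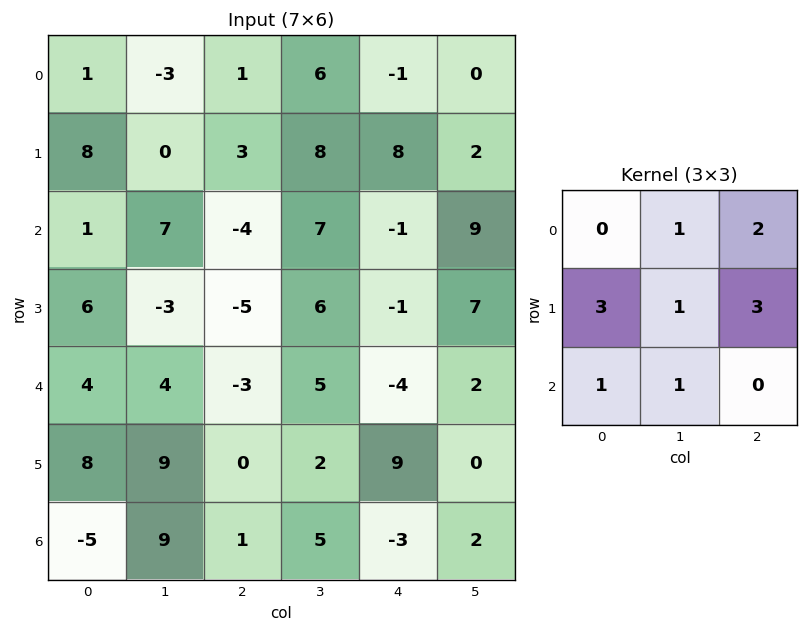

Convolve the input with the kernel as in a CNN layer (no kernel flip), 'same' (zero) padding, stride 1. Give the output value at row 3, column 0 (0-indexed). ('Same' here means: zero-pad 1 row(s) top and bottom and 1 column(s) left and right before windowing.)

16

The receptive field on the zero-padded input at this output position is [0 1 7 / 0 6 -3 / 0 4 4]. Elementwise product with the kernel and sum: 1·1 + 7·2 + 0·3 + 6·1 + -3·3 + 0·1 + 4·1.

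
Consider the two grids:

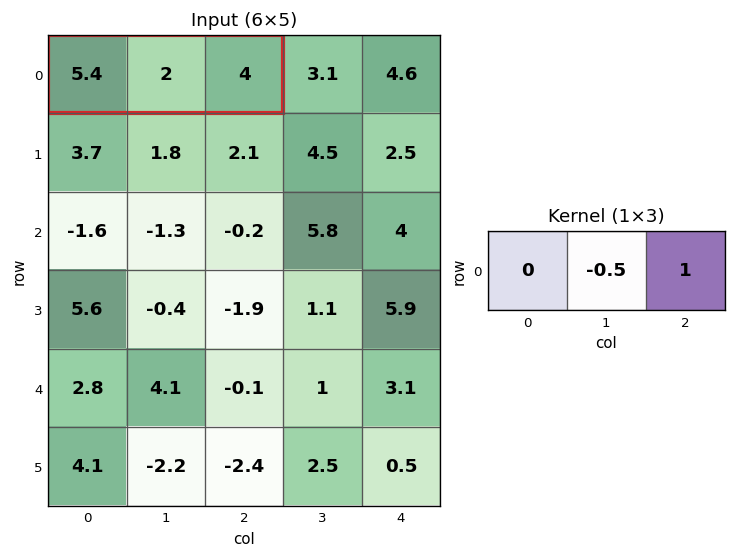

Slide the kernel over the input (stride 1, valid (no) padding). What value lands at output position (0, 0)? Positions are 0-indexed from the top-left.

3

The receptive field on the input at this output position is [5.4 2 4]. Elementwise product with the kernel and sum: 2·-0.5 + 4·1.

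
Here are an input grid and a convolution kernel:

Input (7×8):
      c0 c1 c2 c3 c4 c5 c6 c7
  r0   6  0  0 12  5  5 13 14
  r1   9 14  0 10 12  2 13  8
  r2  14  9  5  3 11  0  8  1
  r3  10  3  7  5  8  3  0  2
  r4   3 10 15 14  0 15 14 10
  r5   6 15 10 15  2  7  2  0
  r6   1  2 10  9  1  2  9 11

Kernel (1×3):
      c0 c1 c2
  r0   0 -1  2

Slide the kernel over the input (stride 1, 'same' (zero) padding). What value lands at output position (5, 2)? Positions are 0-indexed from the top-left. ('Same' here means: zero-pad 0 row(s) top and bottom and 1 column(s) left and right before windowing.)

The receptive field on the zero-padded input at this output position is [15 10 15]. Elementwise product with the kernel and sum: 10·-1 + 15·2.

20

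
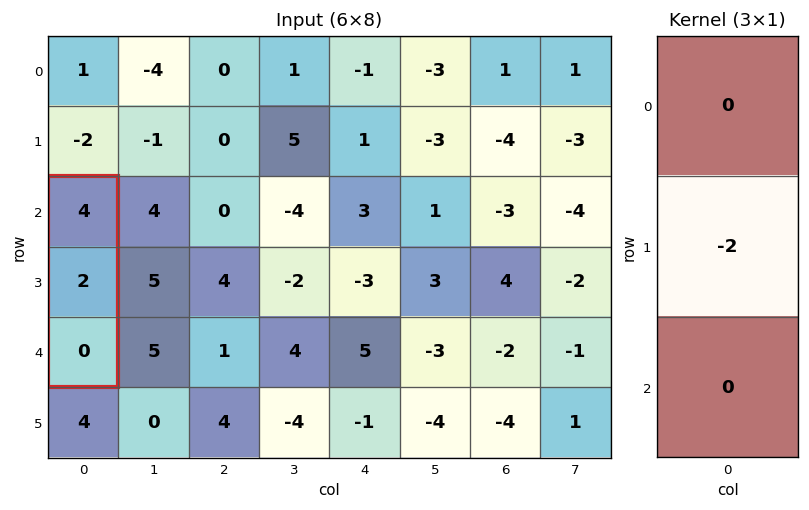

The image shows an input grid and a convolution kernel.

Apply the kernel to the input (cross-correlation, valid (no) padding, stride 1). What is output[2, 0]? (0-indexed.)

The receptive field on the input at this output position is [4 / 2 / 0]. Elementwise product with the kernel and sum: 2·-2.

-4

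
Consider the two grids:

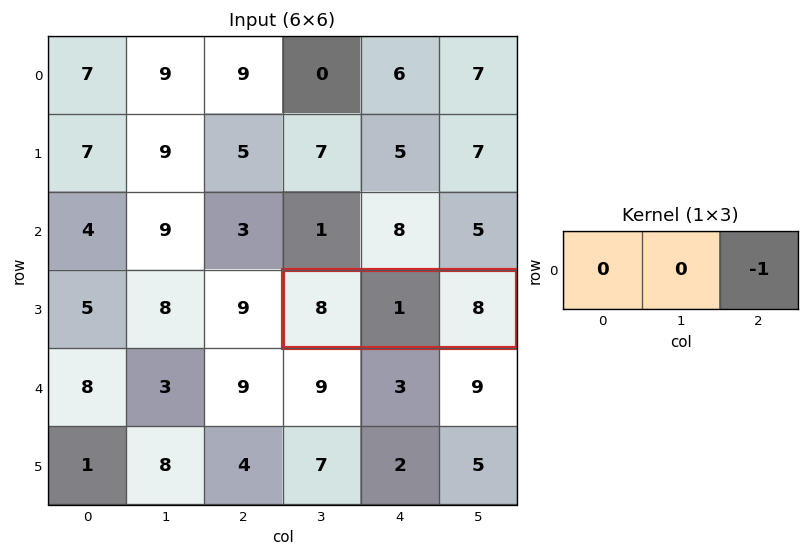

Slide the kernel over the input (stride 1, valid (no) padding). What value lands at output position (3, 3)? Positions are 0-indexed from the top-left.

-8

The receptive field on the input at this output position is [8 1 8]. Elementwise product with the kernel and sum: 8·-1.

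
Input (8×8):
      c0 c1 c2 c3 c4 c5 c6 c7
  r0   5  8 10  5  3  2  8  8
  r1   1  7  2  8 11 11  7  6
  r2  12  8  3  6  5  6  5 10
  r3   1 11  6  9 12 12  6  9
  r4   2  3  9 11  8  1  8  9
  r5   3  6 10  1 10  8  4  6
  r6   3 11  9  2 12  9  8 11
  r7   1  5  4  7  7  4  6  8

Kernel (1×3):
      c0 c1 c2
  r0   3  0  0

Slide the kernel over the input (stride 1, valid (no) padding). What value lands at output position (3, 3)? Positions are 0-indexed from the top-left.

The receptive field on the input at this output position is [9 12 12]. Elementwise product with the kernel and sum: 9·3.

27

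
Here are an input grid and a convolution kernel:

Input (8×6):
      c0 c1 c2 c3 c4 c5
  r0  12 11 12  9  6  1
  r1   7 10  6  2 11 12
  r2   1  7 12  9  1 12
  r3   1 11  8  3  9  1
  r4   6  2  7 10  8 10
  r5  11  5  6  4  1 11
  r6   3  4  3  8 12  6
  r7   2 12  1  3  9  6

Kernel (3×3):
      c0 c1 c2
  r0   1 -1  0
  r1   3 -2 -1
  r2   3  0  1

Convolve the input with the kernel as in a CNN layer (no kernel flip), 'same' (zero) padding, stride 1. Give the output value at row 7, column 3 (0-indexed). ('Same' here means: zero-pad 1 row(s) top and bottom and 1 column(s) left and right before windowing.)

The receptive field on the zero-padded input at this output position is [3 8 12 / 1 3 9 / 0 0 0]. Elementwise product with the kernel and sum: 3·1 + 8·-1 + 1·3 + 3·-2 + 9·-1 + 0·3 + 0·1.

-17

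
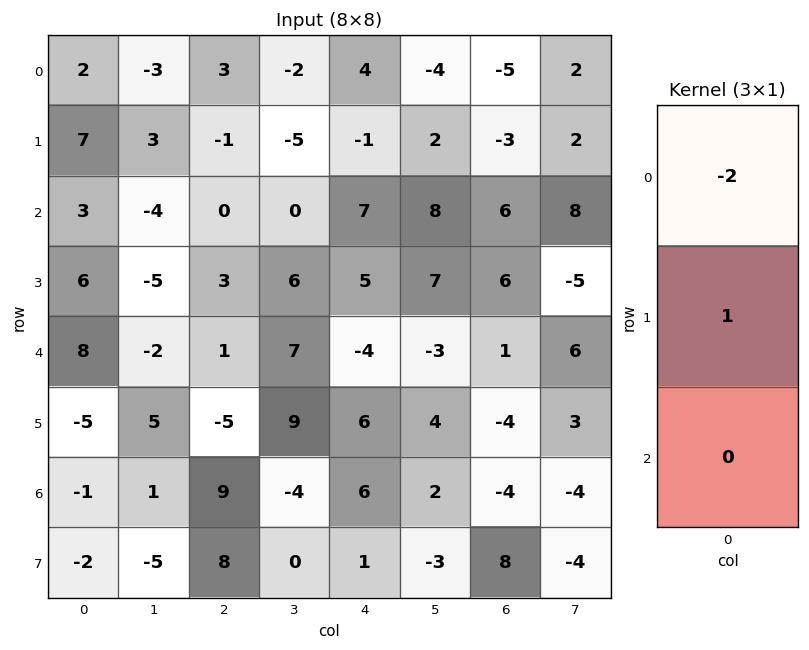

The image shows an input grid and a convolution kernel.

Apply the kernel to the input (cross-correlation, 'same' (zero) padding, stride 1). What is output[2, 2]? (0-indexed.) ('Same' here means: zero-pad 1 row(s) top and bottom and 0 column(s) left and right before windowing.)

2

The receptive field on the zero-padded input at this output position is [-1 / 0 / 3]. Elementwise product with the kernel and sum: -1·-2 + 0·1.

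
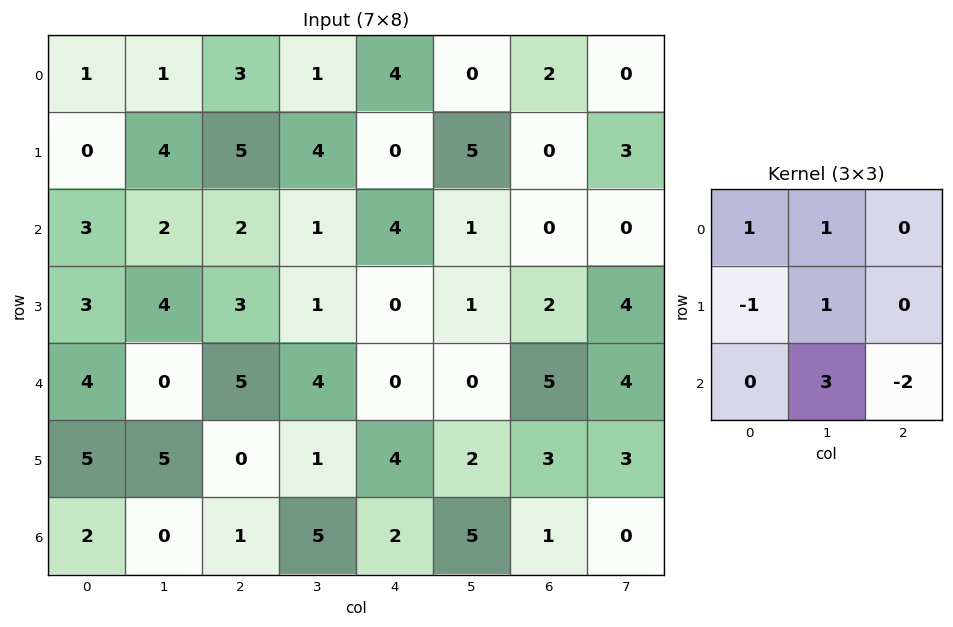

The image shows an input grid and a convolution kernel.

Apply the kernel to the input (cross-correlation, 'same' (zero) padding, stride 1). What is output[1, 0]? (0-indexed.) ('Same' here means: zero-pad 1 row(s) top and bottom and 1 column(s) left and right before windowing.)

6

The receptive field on the zero-padded input at this output position is [0 1 1 / 0 0 4 / 0 3 2]. Elementwise product with the kernel and sum: 0·1 + 1·1 + 0·-1 + 0·1 + 3·3 + 2·-2.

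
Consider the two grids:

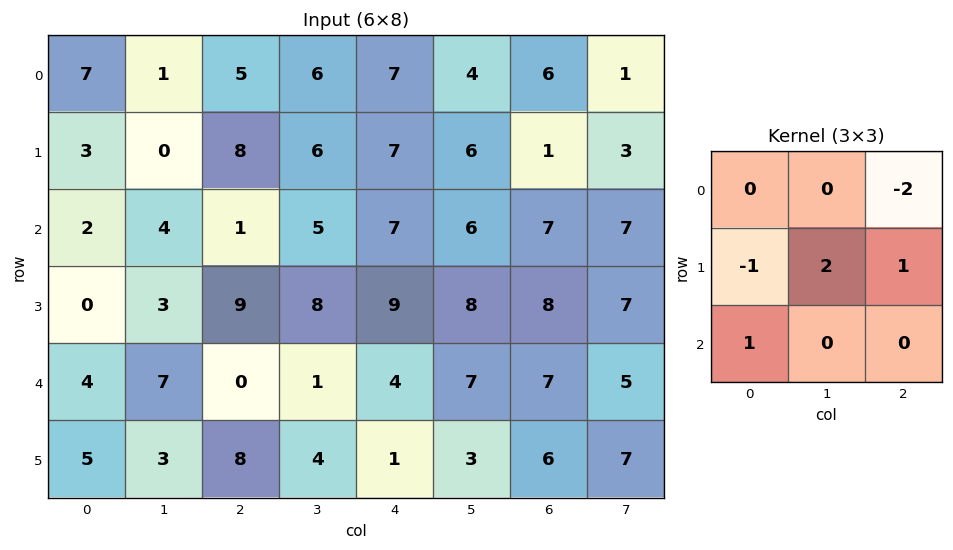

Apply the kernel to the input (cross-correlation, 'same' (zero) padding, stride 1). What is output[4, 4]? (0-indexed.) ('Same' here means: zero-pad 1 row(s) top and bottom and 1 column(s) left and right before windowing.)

2

The receptive field on the zero-padded input at this output position is [8 9 8 / 1 4 7 / 4 1 3]. Elementwise product with the kernel and sum: 8·-2 + 1·-1 + 4·2 + 7·1 + 4·1.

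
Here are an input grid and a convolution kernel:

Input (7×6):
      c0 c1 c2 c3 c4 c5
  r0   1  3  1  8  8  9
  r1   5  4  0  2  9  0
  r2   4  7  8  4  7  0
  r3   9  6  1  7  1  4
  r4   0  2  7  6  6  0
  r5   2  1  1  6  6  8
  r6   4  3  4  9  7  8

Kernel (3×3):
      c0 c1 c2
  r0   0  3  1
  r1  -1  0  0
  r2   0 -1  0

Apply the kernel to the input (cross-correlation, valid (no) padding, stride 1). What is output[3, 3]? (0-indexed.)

The receptive field on the input at this output position is [7 1 4 / 6 6 0 / 6 6 8]. Elementwise product with the kernel and sum: 1·3 + 4·1 + 6·-1 + 6·-1.

-5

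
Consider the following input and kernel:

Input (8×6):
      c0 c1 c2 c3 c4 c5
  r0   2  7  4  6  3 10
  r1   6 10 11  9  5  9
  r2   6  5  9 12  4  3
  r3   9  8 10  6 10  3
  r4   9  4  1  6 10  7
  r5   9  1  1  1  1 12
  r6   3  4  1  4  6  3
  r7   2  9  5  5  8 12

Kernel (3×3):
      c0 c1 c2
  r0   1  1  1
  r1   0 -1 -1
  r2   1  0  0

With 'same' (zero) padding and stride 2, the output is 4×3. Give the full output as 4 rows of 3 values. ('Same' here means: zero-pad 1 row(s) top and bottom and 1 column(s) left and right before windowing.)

-9 0 -4
5 17 22
4 18 3
3 7 10

Output[0,0]: The receptive field on the zero-padded input at this output position is [0 0 0 / 0 2 7 / 0 6 10]. Elementwise product with the kernel and sum: 0·1 + 0·1 + 0·1 + 2·-1 + 7·-1 + 0·1.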